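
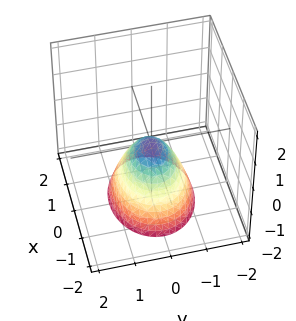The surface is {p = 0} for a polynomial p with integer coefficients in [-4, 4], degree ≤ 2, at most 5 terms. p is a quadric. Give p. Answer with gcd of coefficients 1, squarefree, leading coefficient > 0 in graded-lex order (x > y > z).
2*x^2 + 3*y^2 + 2*z

(a) deg p = 2.
(b) Symmetries: the y ↦ −y reflection is a symmetry, so y appears only in even powers; it's symmetric under x → −x, forcing even powers of x.
(c) From the visible intercepts: it meets the y-axis at y = 0 (among the integer gridlines); it meets the z-axis at z = 0 (among the integer gridlines).
(d) Matching integer coefficients to the picture gives p.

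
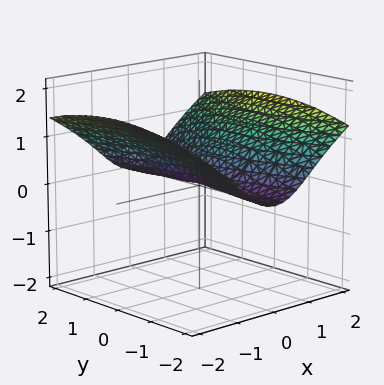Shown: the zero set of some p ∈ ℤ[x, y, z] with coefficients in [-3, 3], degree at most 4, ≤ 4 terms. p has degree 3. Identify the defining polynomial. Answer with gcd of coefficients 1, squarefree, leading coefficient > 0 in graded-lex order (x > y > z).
y^2*z + 3*z^3 - 3*x^2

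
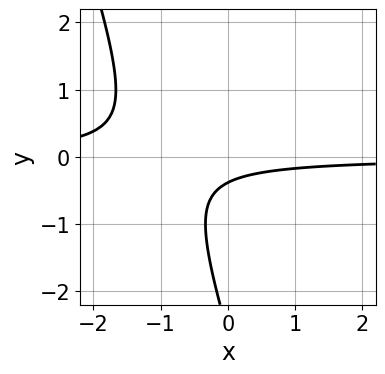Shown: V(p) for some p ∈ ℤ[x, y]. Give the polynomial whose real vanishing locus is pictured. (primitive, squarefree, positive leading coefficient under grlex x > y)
3*x*y + y^2 + 3*y + 1

1. The degree is 2 — a generic line meets the curve in up to 2 points.
2. From the visible intercepts: no x-intercept at any integer in the box.
3. Solving for integer coefficients yields p as stated.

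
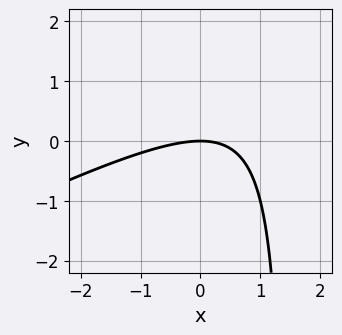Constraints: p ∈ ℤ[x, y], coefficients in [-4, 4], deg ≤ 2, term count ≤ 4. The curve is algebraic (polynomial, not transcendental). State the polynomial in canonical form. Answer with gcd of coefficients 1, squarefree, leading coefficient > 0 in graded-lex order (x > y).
Degree: no degree-1 curve has this shape, so deg p = 2.
Observable constraints: one y-axis crossing is at y = 0; it crosses the x-axis at the gridline x = 0.
Putting this together gives p.

x^2 - 2*x*y + 3*y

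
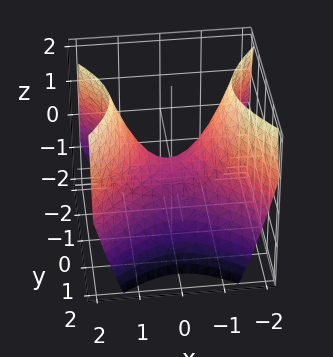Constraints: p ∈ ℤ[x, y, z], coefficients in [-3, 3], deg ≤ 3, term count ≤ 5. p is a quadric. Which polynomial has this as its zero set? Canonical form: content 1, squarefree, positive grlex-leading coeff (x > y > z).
x^2 - y^2 - z

Degree: a hyperbolic paraboloid; a quadric, so deg p = 2.
Symmetries: mirror symmetry y ↦ −y ⇒ only even powers of y; mirror symmetry x ↦ −x ⇒ only even powers of x.
Reading off the gridlines: it meets the x-axis at x = 0 (among the integer gridlines); one z-axis crossing is at z = 0.
Fitting integer coefficients to these (and the overall shape) gives p.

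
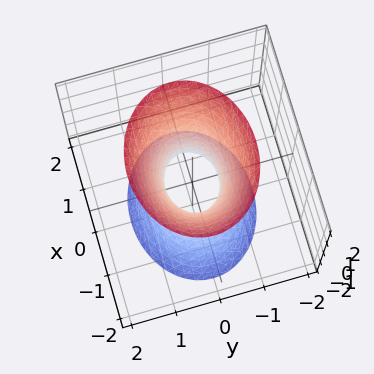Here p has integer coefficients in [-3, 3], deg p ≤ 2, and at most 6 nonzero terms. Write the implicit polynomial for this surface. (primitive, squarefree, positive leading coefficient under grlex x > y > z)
1. deg p = 2.
2. Symmetries: the y ↦ −y reflection is a symmetry, so y appears only in even powers; mirror symmetry x ↦ −x ⇒ only even powers of x; the z ↦ −z reflection is a symmetry, so z appears only in even powers.
3. Reading off the gridlines: the surface avoids every integer z-axis point in the box.
4. These observations pin down the coefficients.

2*x^2 + 3*y^2 - z^2 - 1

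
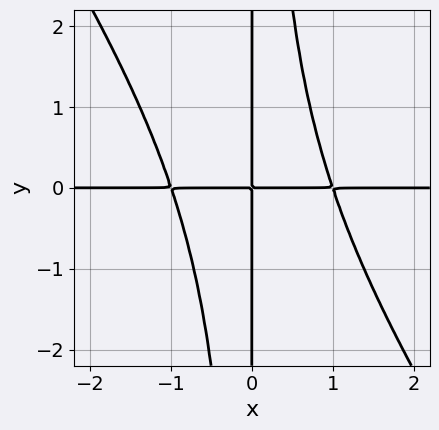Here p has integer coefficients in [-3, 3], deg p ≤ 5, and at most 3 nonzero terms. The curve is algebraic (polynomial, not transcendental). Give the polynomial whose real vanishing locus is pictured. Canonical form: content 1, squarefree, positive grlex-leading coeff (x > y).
3*x^3*y + 2*x^2*y^2 - 3*x*y

The degree is 4 — a generic line meets the curve in up to 4 points.
From the axis intercepts and sections: every point of the y-axis in the box is on the curve; every point of the x-axis in the box is on the curve.
These observations pin down the coefficients.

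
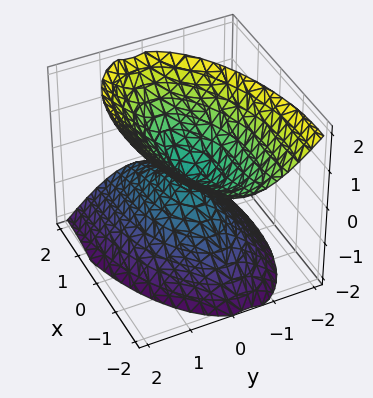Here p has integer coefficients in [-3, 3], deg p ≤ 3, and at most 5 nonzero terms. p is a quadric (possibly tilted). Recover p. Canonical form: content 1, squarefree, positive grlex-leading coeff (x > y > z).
1. I count 2 distinct pieces. Treating them together as one polynomial.
2. The degree is 2 — a generic line meets the surface in up to 2 points.
3. Against the integer gridlines: it crosses the z-axis at the gridline z = 0; it meets the y-axis at y = 0 (among the integer gridlines); it meets the x-axis at x = 0 (among the integer gridlines).
4. Assembling these constraints gives the stated polynomial.

x^2 - x*y + x*z + 3*y^2 - 2*z^2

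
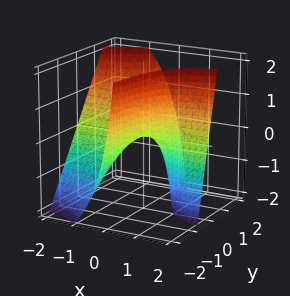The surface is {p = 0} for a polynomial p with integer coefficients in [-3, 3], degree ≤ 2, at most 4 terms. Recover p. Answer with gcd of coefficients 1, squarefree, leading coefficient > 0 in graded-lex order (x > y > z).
1. deg p = 2. A generic line meets the surface in up to 2 points.
2. Against the integer gridlines: one z-axis crossing is at z = 0; the visible y-axis segment lies entirely on the surface; every point of the x-axis in the box is on the surface.
3. Putting this together gives p.

2*x*y - x*z + z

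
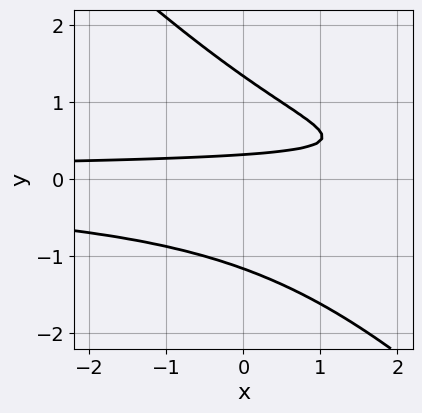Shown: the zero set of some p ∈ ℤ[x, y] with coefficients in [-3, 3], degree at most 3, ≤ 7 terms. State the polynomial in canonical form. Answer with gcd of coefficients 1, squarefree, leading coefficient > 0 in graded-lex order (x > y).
2*x*y^2 + 2*y^3 - y^2 - 3*y + 1

Degree: a generic line meets the curve in up to 3 points, so deg p = 3.
From the visible intercepts: no x-intercept at any integer in the box.
Putting this together gives p.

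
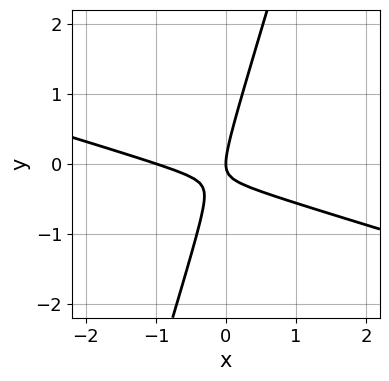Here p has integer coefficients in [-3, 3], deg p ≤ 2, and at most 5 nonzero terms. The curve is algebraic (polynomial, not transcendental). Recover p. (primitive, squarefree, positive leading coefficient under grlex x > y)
First, deg p = 2. The shape is more complex than any degree-1 curve.
Then, from the visible intercepts: it crosses the y-axis at the gridline y = 0; among the integer gridlines, it crosses the x-axis at x ∈ {-1, 0}.
Finally, these observations pin down the coefficients.

x^2 + 3*x*y - y^2 + x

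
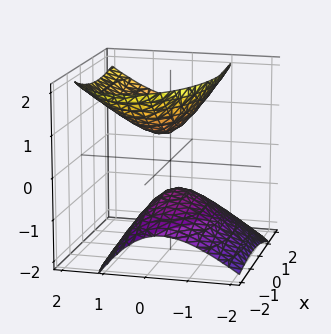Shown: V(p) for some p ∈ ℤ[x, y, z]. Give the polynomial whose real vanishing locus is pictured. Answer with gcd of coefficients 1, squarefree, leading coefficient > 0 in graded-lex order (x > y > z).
x^2 - x*z + 3*y^2 - 2*y*z - 2*z^2 + 1

The picture has 2 separate pieces.
The degree is 2 — no degree-1 surface has this shape.
From the visible intercepts: the surface avoids every integer y-axis point in the box; the surface avoids every integer x-axis point in the box.
Assembling these constraints gives the stated polynomial.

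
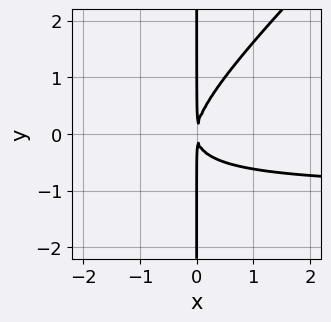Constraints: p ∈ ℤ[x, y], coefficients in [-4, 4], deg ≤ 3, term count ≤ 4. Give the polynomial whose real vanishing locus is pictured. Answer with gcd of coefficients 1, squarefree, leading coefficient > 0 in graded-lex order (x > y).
x^2*y - x*y^2 + x^2

First, deg p = 3. A generic line meets the curve in up to 3 points.
Next, from the visible intercepts: the visible y-axis segment lies entirely on the curve.
Finally, fitting integer coefficients to these (and the overall shape) gives p.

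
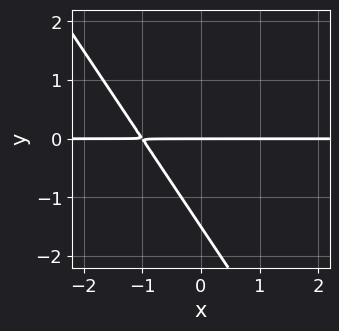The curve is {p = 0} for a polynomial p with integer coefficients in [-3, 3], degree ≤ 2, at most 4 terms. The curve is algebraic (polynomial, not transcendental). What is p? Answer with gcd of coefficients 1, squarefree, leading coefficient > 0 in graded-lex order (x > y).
3*x*y + 2*y^2 + 3*y

First, the degree is 2 — no degree-1 curve has this shape.
Then, checking where it meets the axes: the visible x-axis segment lies entirely on the curve; it crosses the y-axis at the gridline y = 0.
Finally, solving for integer coefficients yields p as stated.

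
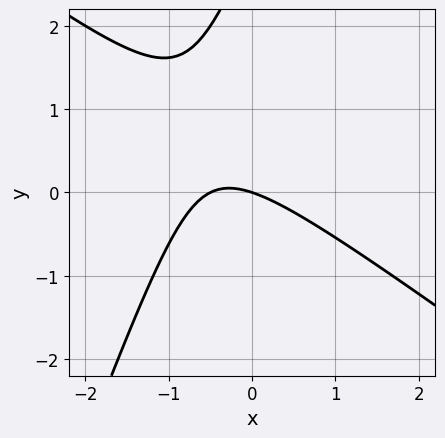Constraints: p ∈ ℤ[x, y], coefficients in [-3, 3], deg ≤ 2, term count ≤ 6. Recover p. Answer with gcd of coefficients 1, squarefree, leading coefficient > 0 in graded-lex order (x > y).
(a) The degree is 2 — no degree-1 curve has this shape.
(b) Observable constraints: one x-axis crossing is at x = 0; it meets the y-axis at y = 0 (among the integer gridlines).
(c) The integer polynomial consistent with all of this is the stated p.

2*x^2 + 2*x*y - y^2 + x + 3*y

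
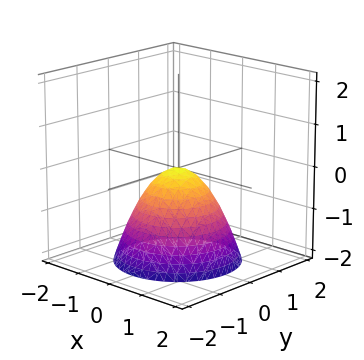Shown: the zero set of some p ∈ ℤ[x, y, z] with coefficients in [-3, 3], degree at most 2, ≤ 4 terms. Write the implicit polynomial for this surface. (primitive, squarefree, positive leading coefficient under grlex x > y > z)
x^2 + y^2 + z

Degree: a paraboloid; a quadric, so deg p = 2.
By symmetry, every cross-section ⟂ z is a circle, so x, y appear only via x² + y².
Against the integer gridlines: it crosses the z-axis at the gridline z = 0; one x-axis crossing is at x = 0; a circular section at z = -2 has radius between 1 and 2.
Solving for integer coefficients yields p as stated.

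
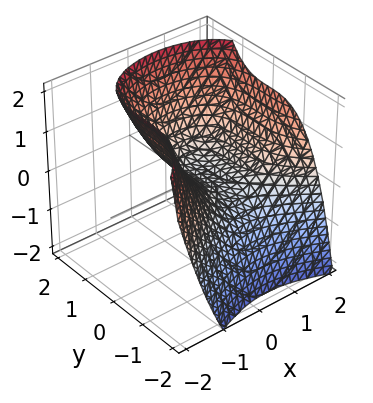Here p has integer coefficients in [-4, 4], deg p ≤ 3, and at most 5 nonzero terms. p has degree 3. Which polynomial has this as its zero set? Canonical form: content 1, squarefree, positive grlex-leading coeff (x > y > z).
y^3 + 2*x^2 - 2*x - 3*z

1. The degree is 3 — the shape is more complex than any degree-2 surface.
2. From the visible intercepts: among the integer gridlines, it crosses the x-axis at x ∈ {0, 1}; it crosses the z-axis at the gridline z = 0; one y-axis crossing is at y = 0.
3. Fitting integer coefficients to these (and the overall shape) gives p.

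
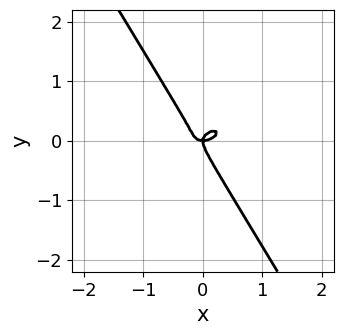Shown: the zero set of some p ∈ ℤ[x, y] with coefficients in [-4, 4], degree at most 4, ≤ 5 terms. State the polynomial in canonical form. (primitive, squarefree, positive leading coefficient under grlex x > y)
2*x^3 - 2*x^2*y + 3*x*y^2 + 3*y^3 - x*y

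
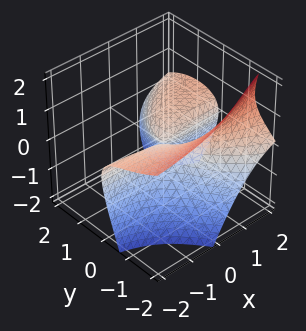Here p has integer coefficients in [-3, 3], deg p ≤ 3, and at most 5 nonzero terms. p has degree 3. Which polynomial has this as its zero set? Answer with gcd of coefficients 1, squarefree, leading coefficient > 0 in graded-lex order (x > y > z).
3*x*y*z + y^3 - 3*x*y + 3*z^2

(a) I count 2 distinct pieces. Treating them together as one polynomial.
(b) The degree is 3 — no degree-2 surface has this shape.
(c) From the axis intercepts and sections: it crosses the z-axis at the gridline z = 0; the visible x-axis segment lies entirely on the surface; it meets the y-axis at y = 0 (among the integer gridlines).
(d) Putting this together gives p.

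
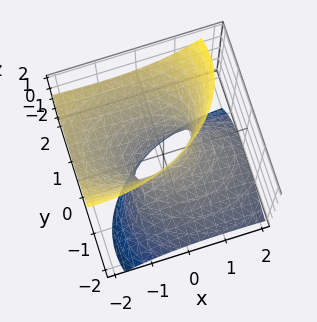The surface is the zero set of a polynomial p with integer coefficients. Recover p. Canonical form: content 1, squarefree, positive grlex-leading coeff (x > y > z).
(a) deg p = 2. The shape is more complex than any degree-1 surface.
(b) Checking where it meets the axes: no z-intercept at any integer in the box; the x-axis gridline crossings are at x ∈ {-1, 1}.
(c) The integer polynomial consistent with all of this is the stated p.

x^2 + 2*x*z + 2*y^2 - 3*y*z - z^2 - 1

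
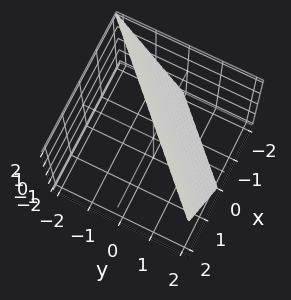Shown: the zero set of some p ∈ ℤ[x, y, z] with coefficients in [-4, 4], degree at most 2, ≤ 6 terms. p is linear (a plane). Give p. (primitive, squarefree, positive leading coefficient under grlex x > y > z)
First, deg p = 1.
Then, checking where it meets the axes: it meets the x-axis at x = -1 (among the integer gridlines); it crosses the y-axis at the gridline y = 1; one z-axis crossing is at z = 2.
Finally, these observations pin down the coefficients.

2*x - 2*y - z + 2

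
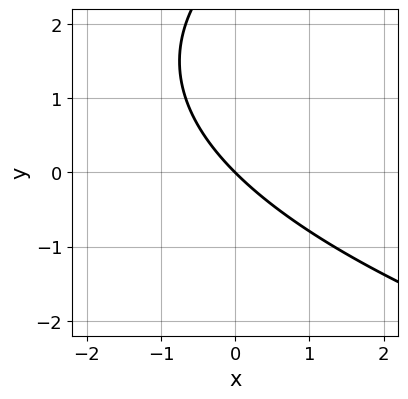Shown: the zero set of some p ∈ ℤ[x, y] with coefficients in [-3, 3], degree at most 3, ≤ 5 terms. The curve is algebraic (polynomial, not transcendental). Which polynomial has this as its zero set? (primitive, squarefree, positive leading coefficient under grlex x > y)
The degree is 2 — the shape is more complex than any degree-1 curve.
Reading off the gridlines: it meets the y-axis at y = 0 (among the integer gridlines); it crosses the x-axis at the gridline x = 0.
Matching integer coefficients to the picture gives p.

y^2 - 3*x - 3*y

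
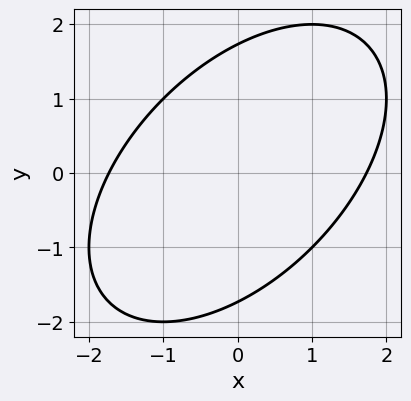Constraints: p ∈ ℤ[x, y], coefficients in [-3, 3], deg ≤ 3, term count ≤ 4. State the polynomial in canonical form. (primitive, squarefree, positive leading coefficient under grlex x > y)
x^2 - x*y + y^2 - 3

1. The degree is 2 — the shape is more complex than any degree-1 curve.
2. The integer polynomial consistent with all of this is the stated p.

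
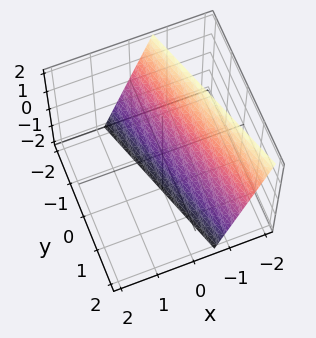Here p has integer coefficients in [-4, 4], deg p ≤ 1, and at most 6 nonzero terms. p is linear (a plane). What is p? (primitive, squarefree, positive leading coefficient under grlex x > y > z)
First, degree: every cross-section is a straight line — this is a plane, so deg p = 1.
Then, observable constraints: it meets the y-axis at y = -2 (among the integer gridlines); it crosses the z-axis at the gridline z = -2.
Finally, assembling these constraints gives the stated polynomial.

3*x + y + z + 2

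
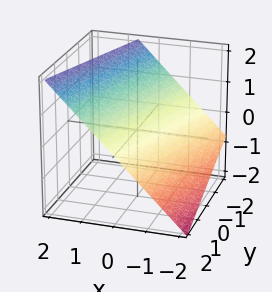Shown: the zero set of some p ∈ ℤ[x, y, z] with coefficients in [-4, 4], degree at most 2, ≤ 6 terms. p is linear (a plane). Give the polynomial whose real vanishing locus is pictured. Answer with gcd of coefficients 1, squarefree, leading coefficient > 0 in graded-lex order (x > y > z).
3*x - y - 3*z + 2

Degree: every cross-section is a straight line — this is a plane, so deg p = 1.
Reading off the gridlines: one y-axis crossing is at y = 2.
Solving for integer coefficients yields p as stated.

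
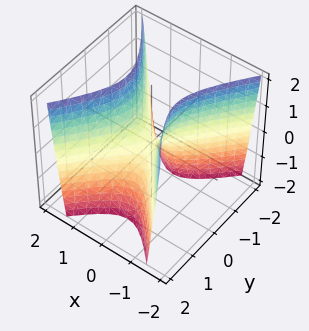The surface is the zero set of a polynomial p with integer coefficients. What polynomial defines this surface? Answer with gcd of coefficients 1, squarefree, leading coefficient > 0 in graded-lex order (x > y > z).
3*x^2 - 2*y^2 - z

First, the degree is 2 — a saddle surface; a quadric.
Next, symmetries: the y ↦ −y reflection is a symmetry, so y appears only in even powers; it's symmetric under x → −x, forcing even powers of x.
Next, from the axis intercepts and sections: it crosses the y-axis at the gridline y = 0; it crosses the z-axis at the gridline z = 0; one x-axis crossing is at x = 0.
Finally, these observations pin down the coefficients.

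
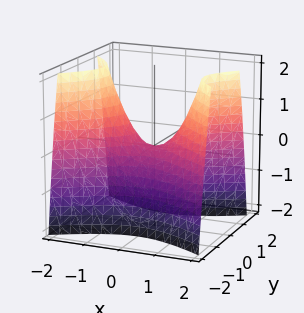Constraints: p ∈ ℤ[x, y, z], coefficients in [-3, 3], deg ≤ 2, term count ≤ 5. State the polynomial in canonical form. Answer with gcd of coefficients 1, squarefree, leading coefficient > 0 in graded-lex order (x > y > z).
x^2 - 2*y^2 - z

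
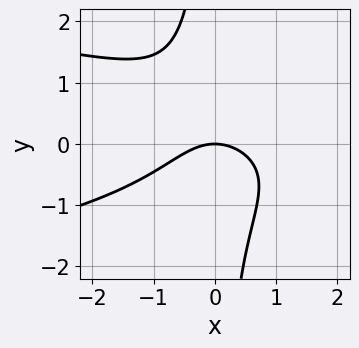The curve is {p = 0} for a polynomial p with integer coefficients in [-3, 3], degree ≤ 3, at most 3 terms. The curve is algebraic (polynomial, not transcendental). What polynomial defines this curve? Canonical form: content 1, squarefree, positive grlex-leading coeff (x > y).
First, the degree is 3 — no degree-2 curve has this shape.
Next, checking where it meets the axes: one y-axis crossing is at y = 0; it meets the x-axis at x = 0 (among the integer gridlines).
Finally, the integer polynomial consistent with all of this is the stated p.

3*x*y^2 + 2*x^2 + 3*y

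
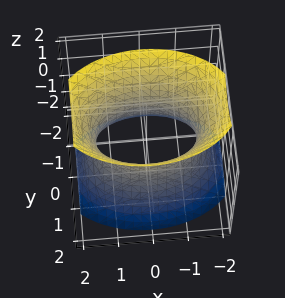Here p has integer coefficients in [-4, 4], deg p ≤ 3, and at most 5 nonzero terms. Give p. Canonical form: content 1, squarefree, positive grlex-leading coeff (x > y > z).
x^2 + 2*y^2 - z^2 - 2

(a) Degree: one connected sheet with a waist; a quadric, so deg p = 2.
(b) Symmetries: mirror symmetry z ↦ −z ⇒ only even powers of z; the y ↦ −y reflection is a symmetry, so y appears only in even powers; mirror symmetry x ↦ −x ⇒ only even powers of x.
(c) Against the integer gridlines: no z-intercept at any integer in the box; the y-axis gridline crossings are at y ∈ {-1, 1}.
(d) Together with the visible shape, these determine p as stated.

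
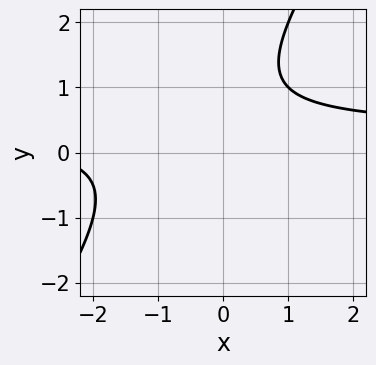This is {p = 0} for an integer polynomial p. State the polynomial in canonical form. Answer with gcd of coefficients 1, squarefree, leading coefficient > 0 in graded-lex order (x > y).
The degree is 2 — a generic line meets the curve in up to 2 points.
From the visible intercepts: it misses every integer gridline on the x-axis; it misses every integer gridline on the y-axis.
Solving for integer coefficients yields p as stated.

3*x*y - 2*y^2 - x + 3*y - 3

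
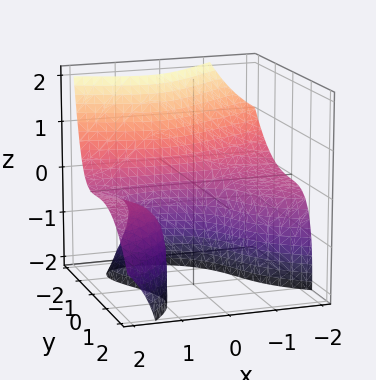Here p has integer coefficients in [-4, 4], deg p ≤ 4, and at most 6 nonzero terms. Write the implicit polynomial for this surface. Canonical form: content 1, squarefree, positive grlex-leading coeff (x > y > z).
(a) deg p = 3. A generic line meets the surface in up to 3 points.
(b) Observable constraints: it misses every integer gridline on the x-axis; no z-intercept at any integer in the box.
(c) These observations pin down the coefficients.

2*x^2*z + 2*x*y*z + 2*y^3 + z^2 + 1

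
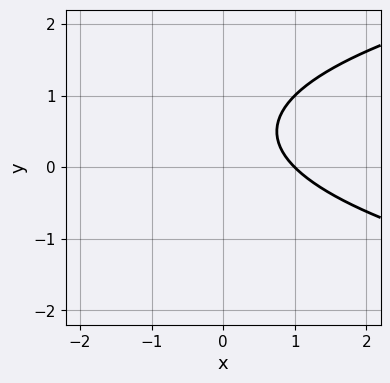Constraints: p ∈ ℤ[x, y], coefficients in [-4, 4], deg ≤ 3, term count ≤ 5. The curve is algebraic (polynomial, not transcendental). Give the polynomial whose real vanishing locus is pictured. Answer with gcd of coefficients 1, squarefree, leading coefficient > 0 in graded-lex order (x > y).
1. The degree is 2 — no degree-1 curve has this shape.
2. From the axis intercepts and sections: it crosses the x-axis at the gridline x = 1; no y-intercept at any integer in the box.
3. Together with the visible shape, these determine p as stated.

y^2 - x - y + 1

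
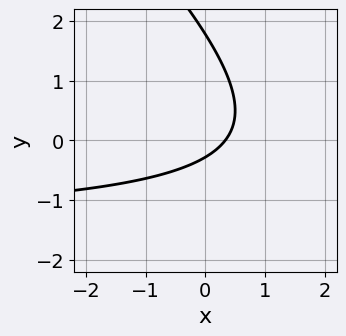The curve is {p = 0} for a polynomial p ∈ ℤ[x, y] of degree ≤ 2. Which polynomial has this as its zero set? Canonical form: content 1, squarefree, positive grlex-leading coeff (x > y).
1. Degree: a generic line meets the curve in up to 2 points, so deg p = 2.
2. Matching integer coefficients to the picture gives p.

2*x*y + 2*y^2 + 3*x - 3*y - 1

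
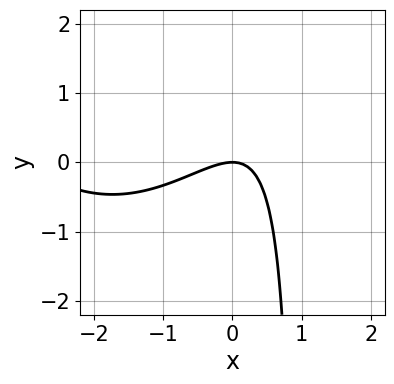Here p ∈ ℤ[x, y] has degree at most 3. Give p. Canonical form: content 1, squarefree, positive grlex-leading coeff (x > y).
(a) The degree is 3 — the shape is more complex than any degree-2 curve.
(b) Reading off the gridlines: it meets the x-axis at x = 0 (among the integer gridlines); it meets the y-axis at y = 0 (among the integer gridlines).
(c) Putting this together gives p.

x^3 + 3*x^2 - 3*x*y + 3*y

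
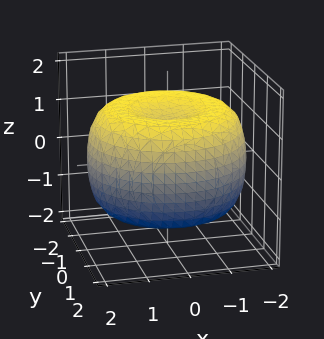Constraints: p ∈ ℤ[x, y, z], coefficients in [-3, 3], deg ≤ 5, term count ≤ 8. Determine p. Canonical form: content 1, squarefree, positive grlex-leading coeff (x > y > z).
x^4 + 2*x^2*y^2 + y^4 - 3*x^2 - 3*y^2 + 3*z^2 - 3

1. Degree: the shape is more complex than any degree-3 surface, so deg p = 4.
2. By symmetry, every cross-section ⟂ z is a circle, so x, y appear only via x² + y².
3. Checking where it meets the axes: among the integer gridlines, it crosses the z-axis at z ∈ {-1, 1}; a circular section at z = 0 has radius between 1 and 2.
4. Putting this together gives p.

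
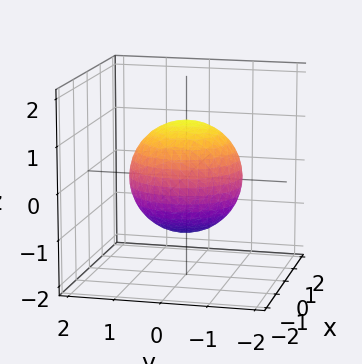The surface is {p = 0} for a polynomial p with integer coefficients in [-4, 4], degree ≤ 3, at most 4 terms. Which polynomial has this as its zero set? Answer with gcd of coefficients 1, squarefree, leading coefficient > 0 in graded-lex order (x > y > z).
(a) Degree: a generic line meets the surface in up to 2 points, so deg p = 2.
(b) Symmetry: every cross-section ⟂ z is a circle, so x, y appear only via x² + y².
(c) From the axis intercepts and sections: a circular section at z = -1 has radius between 0 and 1.
(d) Together with the visible shape, these determine p as stated.

2*x^2 + 2*y^2 + 2*z^2 - 3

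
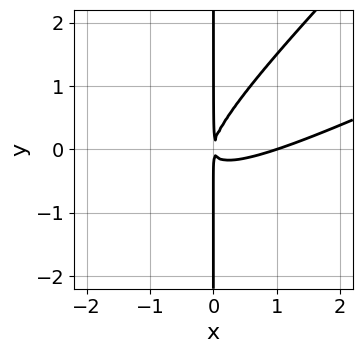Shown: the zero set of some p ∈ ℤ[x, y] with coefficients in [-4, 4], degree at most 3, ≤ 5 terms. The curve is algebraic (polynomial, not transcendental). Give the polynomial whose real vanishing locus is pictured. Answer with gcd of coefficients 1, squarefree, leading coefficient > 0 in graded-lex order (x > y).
x^3 - 3*x^2*y + 2*x*y^2 - x^2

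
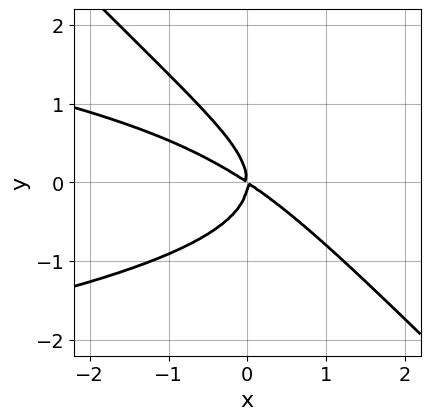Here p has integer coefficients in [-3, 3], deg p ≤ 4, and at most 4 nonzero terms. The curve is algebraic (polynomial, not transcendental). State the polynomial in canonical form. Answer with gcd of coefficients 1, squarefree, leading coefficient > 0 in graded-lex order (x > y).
3*x*y^2 + 3*y^3 + 2*x^2 + 3*x*y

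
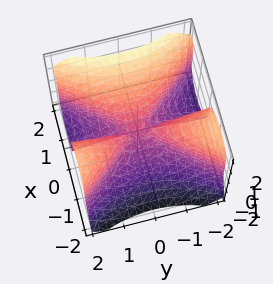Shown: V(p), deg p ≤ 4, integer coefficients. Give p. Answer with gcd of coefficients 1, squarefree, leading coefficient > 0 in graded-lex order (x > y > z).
(a) The degree is 3 — the shape is more complex than any degree-2 surface.
(b) From the axis intercepts and sections: one x-axis crossing is at x = 0; it meets the z-axis at z = 0 (among the integer gridlines); the visible y-axis segment lies entirely on the surface.
(c) Fitting integer coefficients to these (and the overall shape) gives p.

3*x^3 - 2*x*y^2 - 2*z^3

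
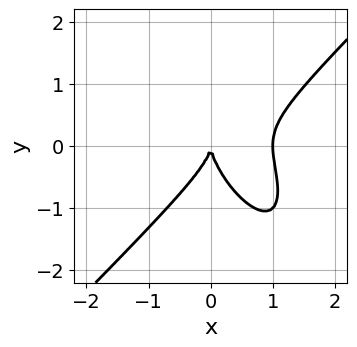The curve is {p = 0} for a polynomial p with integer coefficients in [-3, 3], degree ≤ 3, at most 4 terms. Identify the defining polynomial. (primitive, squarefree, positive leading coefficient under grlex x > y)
2*x^3 - x*y^2 - y^3 - 2*x^2

1. deg p = 3. No degree-2 curve has this shape.
2. Reading off the gridlines: the x-axis gridline crossings are at x ∈ {0, 1}; it meets the y-axis at y = 0 (among the integer gridlines).
3. Solving for integer coefficients yields p as stated.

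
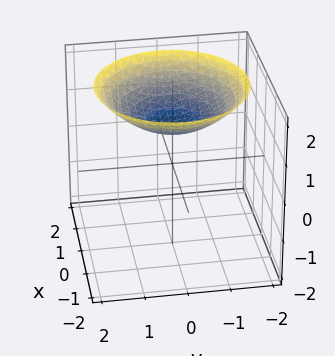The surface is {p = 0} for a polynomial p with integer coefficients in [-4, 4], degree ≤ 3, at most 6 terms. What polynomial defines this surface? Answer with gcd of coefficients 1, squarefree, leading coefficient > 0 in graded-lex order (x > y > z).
x^2 + y^2 - 3*z + 3

(a) Degree: the shape is more complex than any degree-1 surface, so deg p = 2.
(b) Symmetries: the z-axis is an axis of rotation, so x and y enter only as x² + y².
(c) Against the integer gridlines: it misses every integer gridline on the y-axis; a circular section at z = 2 has radius between 1 and 2; one z-axis crossing is at z = 1; the surface avoids every integer x-axis point in the box.
(d) Putting this together gives p.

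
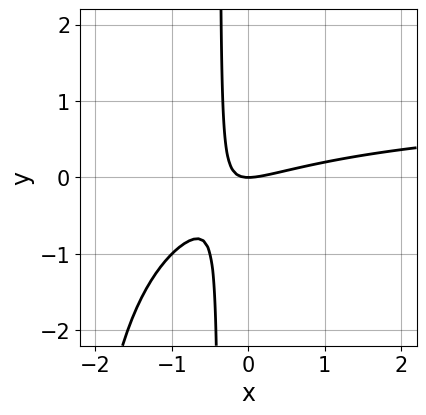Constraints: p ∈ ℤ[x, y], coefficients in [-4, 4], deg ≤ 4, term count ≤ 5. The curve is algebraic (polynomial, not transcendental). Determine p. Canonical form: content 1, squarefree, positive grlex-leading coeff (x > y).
x^2*y - x^2 + 3*x*y + y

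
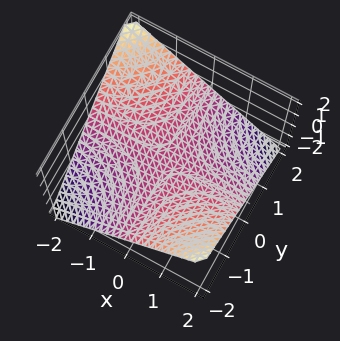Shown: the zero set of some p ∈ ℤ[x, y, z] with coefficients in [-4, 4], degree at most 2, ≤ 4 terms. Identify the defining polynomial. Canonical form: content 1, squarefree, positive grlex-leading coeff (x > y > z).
x*y + 2*z

(a) deg p = 2.
(b) Checking where it meets the axes: it crosses the z-axis at the gridline z = 0; every point of the x-axis in the box is on the surface; the visible y-axis segment lies entirely on the surface.
(c) Fitting integer coefficients to these (and the overall shape) gives p.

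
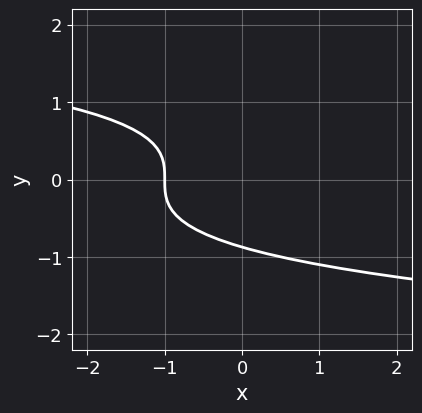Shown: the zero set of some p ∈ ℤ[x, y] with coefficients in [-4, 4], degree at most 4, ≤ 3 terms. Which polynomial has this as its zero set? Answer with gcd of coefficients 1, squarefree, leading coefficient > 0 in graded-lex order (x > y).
Degree: a generic line meets the curve in up to 3 points, so deg p = 3.
From the axis intercepts and sections: it crosses the x-axis at the gridline x = -1.
Together with the visible shape, these determine p as stated.

3*y^3 + 2*x + 2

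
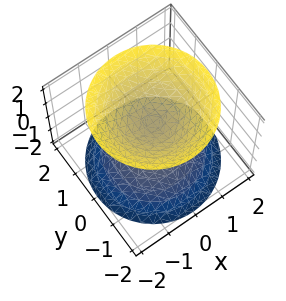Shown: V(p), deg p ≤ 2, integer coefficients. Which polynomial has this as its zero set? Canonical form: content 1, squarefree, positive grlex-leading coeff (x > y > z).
2*x^2 + 2*y^2 - 2*z^2 + 1

First, the picture has 2 separate pieces. Treating them together as one polynomial.
Next, deg p = 2. Two separate bowl-shaped sheets opening away from each other; a quadric.
Next, symmetries: it's symmetric under z → −z, forcing even powers of z; every cross-section ⟂ z is a circle, so x, y appear only via x² + y².
Next, checking where it meets the axes: no y-intercept at any integer in the box; the surface avoids every integer x-axis point in the box; a circular section at z = -2 has radius between 1 and 2.
Finally, fitting integer coefficients to these (and the overall shape) gives p.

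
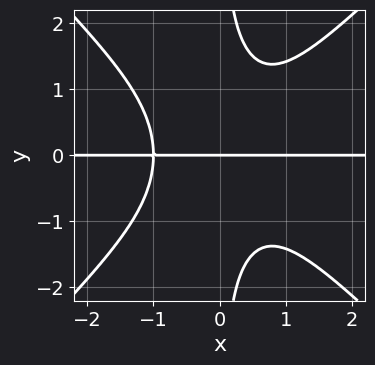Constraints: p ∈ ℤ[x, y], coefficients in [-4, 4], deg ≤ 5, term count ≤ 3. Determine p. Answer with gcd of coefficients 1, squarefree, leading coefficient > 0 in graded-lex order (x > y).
First, deg p = 4.
Next, observable constraints: it meets the y-axis at y = 0 (among the integer gridlines); the visible x-axis segment lies entirely on the curve.
Finally, together with the visible shape, these determine p as stated.

x^3*y - x*y^3 + y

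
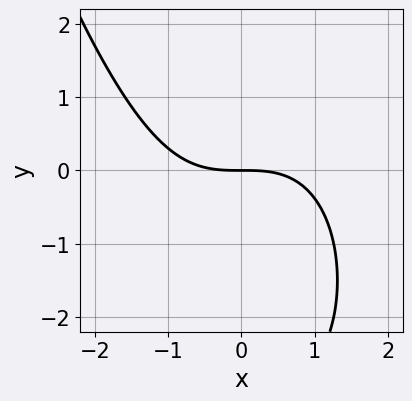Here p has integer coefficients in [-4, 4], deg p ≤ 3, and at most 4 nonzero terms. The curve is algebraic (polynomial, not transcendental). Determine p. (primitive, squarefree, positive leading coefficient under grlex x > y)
(a) The degree is 3 — no degree-2 curve has this shape.
(b) Observable constraints: it meets the y-axis at y = 0 (among the integer gridlines); one x-axis crossing is at x = 0.
(c) Putting this together gives p.

x^3 + y^2 + 3*y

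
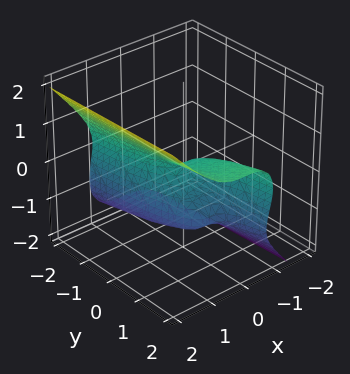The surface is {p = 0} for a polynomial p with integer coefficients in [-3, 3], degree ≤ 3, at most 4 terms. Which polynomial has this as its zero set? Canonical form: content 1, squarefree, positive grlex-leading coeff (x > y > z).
3*x^3 - 2*z^3 - 3*z^2 + y

1. The degree is 3 — a generic line meets the surface in up to 3 points.
2. Reading off the gridlines: it meets the y-axis at y = 0 (among the integer gridlines); it meets the z-axis at z = 0 (among the integer gridlines).
3. Assembling these constraints gives the stated polynomial.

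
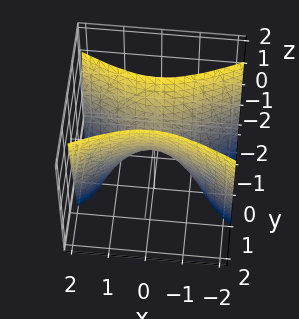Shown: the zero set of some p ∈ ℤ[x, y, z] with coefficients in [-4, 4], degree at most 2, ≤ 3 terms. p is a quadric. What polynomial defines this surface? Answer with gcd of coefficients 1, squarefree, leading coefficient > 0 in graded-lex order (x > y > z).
1. deg p = 2. A hyperbolic paraboloid; a quadric.
2. Symmetries: it's symmetric under x → −x, forcing even powers of x; the y ↦ −y reflection is a symmetry, so y appears only in even powers.
3. From the axis intercepts and sections: it crosses the y-axis at the gridline y = 0; it crosses the z-axis at the gridline z = 0; one x-axis crossing is at x = 0.
4. Solving for integer coefficients yields p as stated.

x^2 - 3*y^2 + z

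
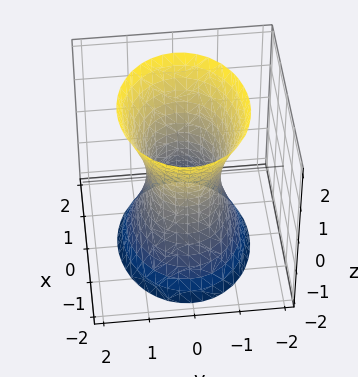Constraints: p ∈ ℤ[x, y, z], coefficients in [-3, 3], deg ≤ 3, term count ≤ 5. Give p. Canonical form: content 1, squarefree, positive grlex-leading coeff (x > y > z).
(a) The degree is 2 — one connected sheet with a waist; a quadric.
(b) Symmetries: it's symmetric under y → −y, forcing even powers of y; mirror symmetry x ↦ −x ⇒ only even powers of x; it's symmetric under z → −z, forcing even powers of z.
(c) From the axis intercepts and sections: among the integer gridlines, it crosses the x-axis at x ∈ {-1, 1}; the surface avoids every integer z-axis point in the box.
(d) Assembling these constraints gives the stated polynomial.

2*x^2 + 3*y^2 - z^2 - 2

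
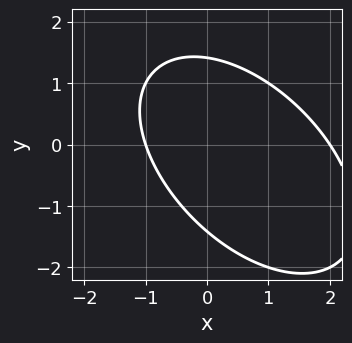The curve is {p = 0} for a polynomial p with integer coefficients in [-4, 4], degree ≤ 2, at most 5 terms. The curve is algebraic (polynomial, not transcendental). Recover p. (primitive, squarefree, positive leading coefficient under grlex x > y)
First, the degree is 2 — no degree-1 curve has this shape.
Then, from the axis intercepts and sections: among the integer gridlines, it crosses the x-axis at x ∈ {-1, 2}.
Finally, these observations pin down the coefficients.

x^2 + x*y + y^2 - x - 2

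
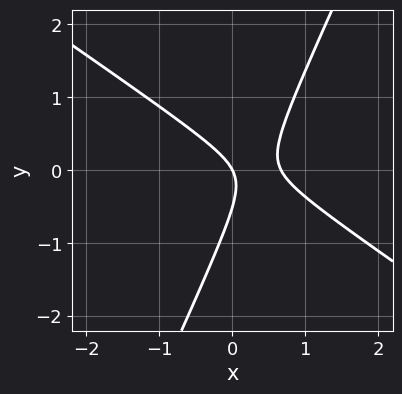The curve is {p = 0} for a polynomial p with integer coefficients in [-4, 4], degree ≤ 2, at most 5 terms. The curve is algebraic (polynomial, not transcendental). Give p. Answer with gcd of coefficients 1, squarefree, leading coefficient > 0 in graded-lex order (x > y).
3*x^2 + 3*x*y - 2*y^2 - 2*x - y

(a) deg p = 2.
(b) From the axis intercepts and sections: it meets the x-axis at x = 0 (among the integer gridlines); it meets the y-axis at y = 0 (among the integer gridlines).
(c) Matching integer coefficients to the picture gives p.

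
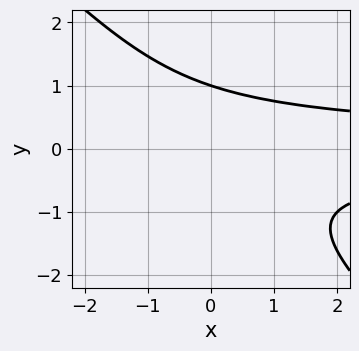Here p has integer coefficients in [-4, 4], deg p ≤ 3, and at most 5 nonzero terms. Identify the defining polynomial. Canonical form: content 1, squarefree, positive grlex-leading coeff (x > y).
(a) Degree: no degree-2 curve has this shape, so deg p = 3.
(b) Checking where it meets the axes: it crosses the y-axis at the gridline y = 1; no x-intercept at any integer in the box.
(c) The integer polynomial consistent with all of this is the stated p.

x*y^2 + y^3 - 1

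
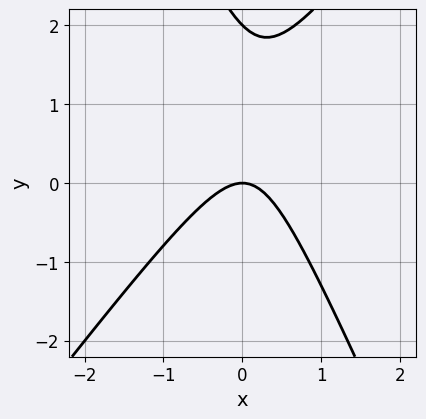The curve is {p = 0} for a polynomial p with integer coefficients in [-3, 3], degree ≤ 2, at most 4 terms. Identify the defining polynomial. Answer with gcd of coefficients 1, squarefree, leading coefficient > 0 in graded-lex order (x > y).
(a) The degree is 2 — no degree-1 curve has this shape.
(b) Checking where it meets the axes: it meets the x-axis at x = 0 (among the integer gridlines); among the integer gridlines, it crosses the y-axis at y ∈ {0, 2}.
(c) Putting this together gives p.

3*x^2 - x*y - y^2 + 2*y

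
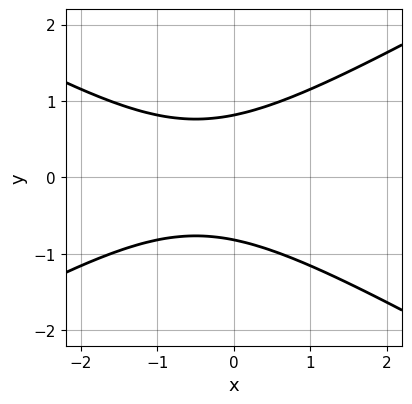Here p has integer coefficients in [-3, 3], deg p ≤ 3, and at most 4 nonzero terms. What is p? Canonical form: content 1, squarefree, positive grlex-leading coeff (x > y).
x^2 - 3*y^2 + x + 2

First, degree: the shape is more complex than any degree-1 curve, so deg p = 2.
Next, symmetries: it's symmetric under y → −y, forcing even powers of y.
Then, observable constraints: no x-intercept at any integer in the box.
Finally, these observations pin down the coefficients.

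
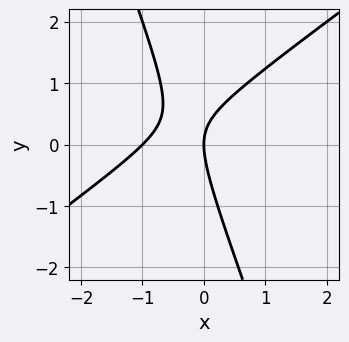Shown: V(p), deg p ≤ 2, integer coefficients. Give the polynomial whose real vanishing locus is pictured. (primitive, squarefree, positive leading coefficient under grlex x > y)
First, the degree is 2 — a generic line meets the curve in up to 2 points.
Next, reading off the gridlines: it crosses the y-axis at the gridline y = 0; among the integer gridlines, it crosses the x-axis at x ∈ {-1, 0}.
Finally, fitting integer coefficients to these (and the overall shape) gives p.

2*x^2 - 2*x*y - y^2 + 2*x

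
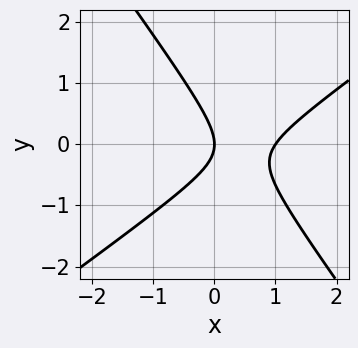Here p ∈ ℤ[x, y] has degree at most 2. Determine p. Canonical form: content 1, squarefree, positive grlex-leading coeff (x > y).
First, degree: a generic line meets the curve in up to 2 points, so deg p = 2.
Next, reading off the gridlines: it crosses the y-axis at the gridline y = 0; among the integer gridlines, it crosses the x-axis at x ∈ {0, 1}.
Finally, matching integer coefficients to the picture gives p.

3*x^2 - 2*x*y - 3*y^2 - 3*x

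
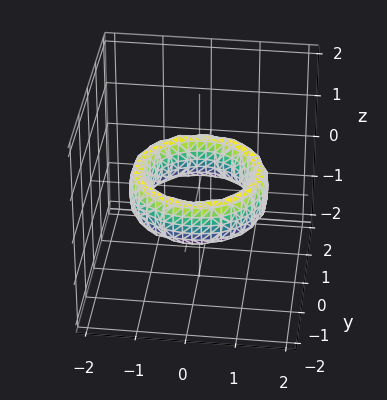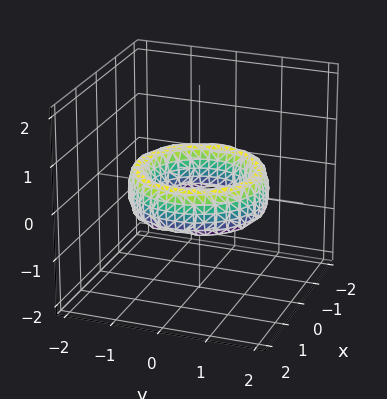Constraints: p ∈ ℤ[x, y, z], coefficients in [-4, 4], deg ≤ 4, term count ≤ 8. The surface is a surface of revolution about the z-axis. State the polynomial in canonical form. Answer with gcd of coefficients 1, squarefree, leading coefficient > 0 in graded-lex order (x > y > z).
x^4 + 2*x^2*y^2 + y^4 - 3*x^2 - 3*y^2 + z^2 + 2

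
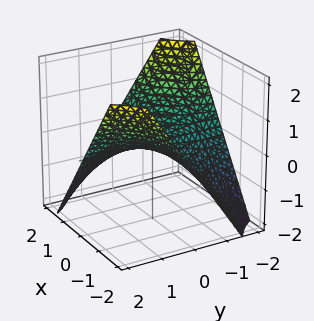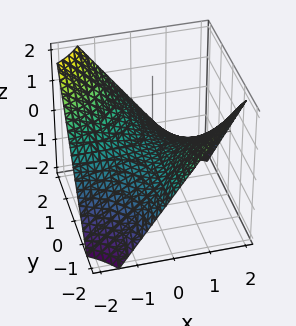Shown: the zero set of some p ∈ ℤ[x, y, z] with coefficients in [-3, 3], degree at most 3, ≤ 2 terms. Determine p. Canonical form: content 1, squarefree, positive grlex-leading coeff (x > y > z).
2*x*y + 3*z

1. Degree: no degree-1 surface has this shape, so deg p = 2.
2. Observable constraints: it crosses the z-axis at the gridline z = 0; every point of the y-axis in the box is on the surface; every point of the x-axis in the box is on the surface.
3. The integer polynomial consistent with all of this is the stated p.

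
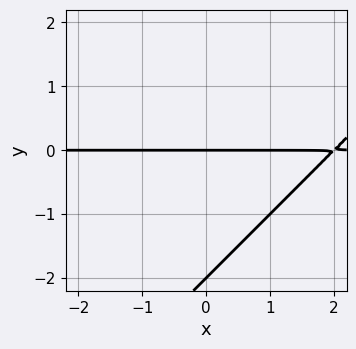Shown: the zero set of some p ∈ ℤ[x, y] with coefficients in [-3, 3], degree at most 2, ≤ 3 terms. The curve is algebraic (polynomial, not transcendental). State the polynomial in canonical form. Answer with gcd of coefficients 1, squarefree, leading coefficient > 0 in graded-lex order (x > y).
1. The degree is 2 — the shape is more complex than any degree-1 curve.
2. Reading off the gridlines: among the integer gridlines, it crosses the y-axis at y ∈ {-2, 0}; the visible x-axis segment lies entirely on the curve.
3. Putting this together gives p.

x*y - y^2 - 2*y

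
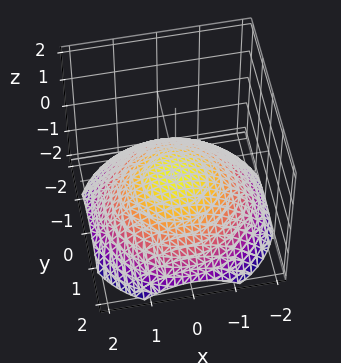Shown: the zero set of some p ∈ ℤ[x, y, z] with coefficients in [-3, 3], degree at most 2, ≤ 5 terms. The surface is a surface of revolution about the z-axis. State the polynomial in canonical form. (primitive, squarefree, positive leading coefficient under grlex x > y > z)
The degree is 2 — a generic line meets the surface in up to 2 points.
Symmetries: the surface is invariant under rotation about z: p = q(x² + y², z).
From the visible intercepts: the surface avoids every integer y-axis point in the box; a circular section at z = -1 has radius between 1 and 2.
Assembling these constraints gives the stated polynomial.

x^2 + y^2 + 3*z + 1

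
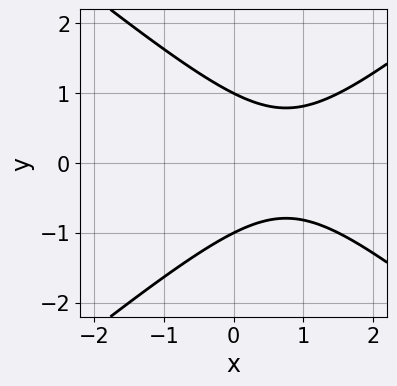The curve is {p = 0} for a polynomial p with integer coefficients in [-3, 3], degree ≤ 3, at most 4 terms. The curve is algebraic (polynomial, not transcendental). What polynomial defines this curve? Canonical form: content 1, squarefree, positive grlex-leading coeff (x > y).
deg p = 2. No degree-1 curve has this shape.
Symmetries: the y ↦ −y reflection is a symmetry, so y appears only in even powers.
Against the integer gridlines: no x-intercept at any integer in the box; among the integer gridlines, it crosses the y-axis at y ∈ {-1, 1}.
Together with the visible shape, these determine p as stated.

2*x^2 - 3*y^2 - 3*x + 3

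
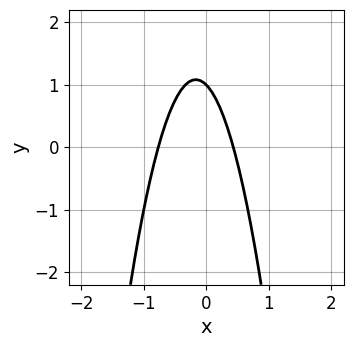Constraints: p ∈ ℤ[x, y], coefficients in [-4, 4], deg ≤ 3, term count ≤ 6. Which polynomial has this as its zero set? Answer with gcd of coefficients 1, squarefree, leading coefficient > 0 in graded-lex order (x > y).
Degree: a generic line meets the curve in up to 2 points, so deg p = 2.
Checking where it meets the axes: one y-axis crossing is at y = 1.
Together with the visible shape, these determine p as stated.

3*x^2 + x + y - 1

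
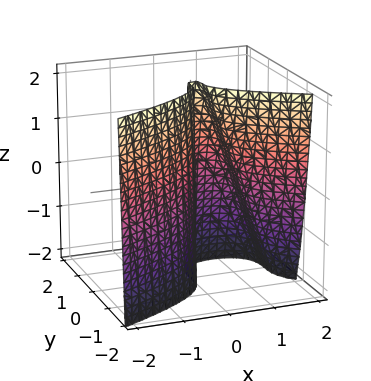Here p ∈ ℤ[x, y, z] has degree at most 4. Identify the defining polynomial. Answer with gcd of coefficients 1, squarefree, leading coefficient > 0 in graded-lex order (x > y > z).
1. The degree is 3 — a generic line meets the surface in up to 3 points.
2. Checking where it meets the axes: among the integer gridlines, it crosses the x-axis at x ∈ {0, 1}; the visible z-axis segment lies entirely on the surface; it meets the y-axis at y = 0 (among the integer gridlines).
3. Putting this together gives p.

3*y^3 + 3*x^2 + x*z - 3*x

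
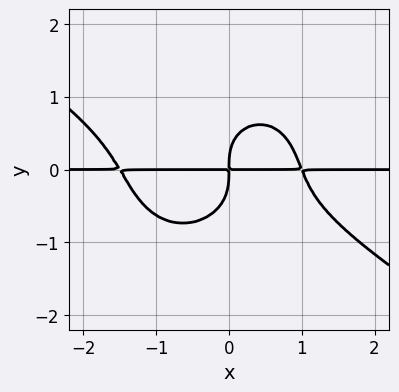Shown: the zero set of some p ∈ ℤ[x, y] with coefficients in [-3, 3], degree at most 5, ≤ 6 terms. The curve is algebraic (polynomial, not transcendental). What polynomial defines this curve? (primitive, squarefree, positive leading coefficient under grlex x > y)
2*x^3*y + 2*x^2*y^2 + 3*y^4 + x^2*y - 3*x*y

First, deg p = 4.
Then, checking where it meets the axes: every point of the x-axis in the box is on the curve.
Finally, fitting integer coefficients to these (and the overall shape) gives p.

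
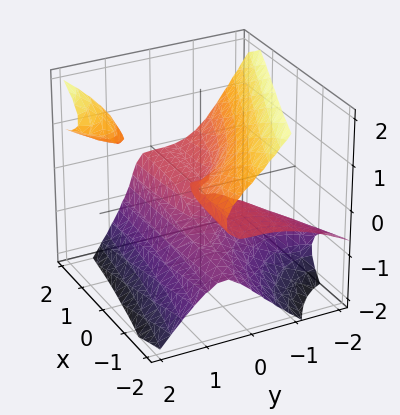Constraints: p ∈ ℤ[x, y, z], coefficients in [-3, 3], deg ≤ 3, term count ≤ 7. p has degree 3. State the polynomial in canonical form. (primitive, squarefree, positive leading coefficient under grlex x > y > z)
I count 2 distinct pieces. They look like related sheets of one shape, so recover p as a whole.
The degree is 3 — a generic line meets the surface in up to 3 points.
Reading off the gridlines: it meets the z-axis at z = 0 (among the integer gridlines); it meets the y-axis at y = 0 (among the integer gridlines); the visible x-axis segment lies entirely on the surface.
Matching integer coefficients to the picture gives p.

3*x*y*z - 2*y^3 + 3*y^2*z - 3*z^3 - 2*x*z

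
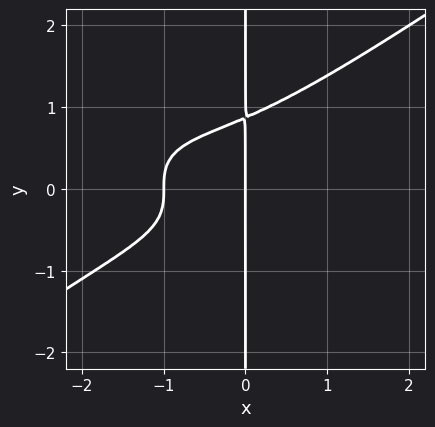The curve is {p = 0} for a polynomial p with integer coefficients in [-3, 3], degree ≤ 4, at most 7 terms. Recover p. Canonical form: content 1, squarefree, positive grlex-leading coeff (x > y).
x^4 - 3*x*y^3 + 2*x^3 + 3*x^2 + 2*x

First, degree: the shape is more complex than any degree-3 curve, so deg p = 4.
Next, observable constraints: the visible y-axis segment lies entirely on the curve; the x-axis gridline crossings are at x ∈ {-1, 0}.
Finally, solving for integer coefficients yields p as stated.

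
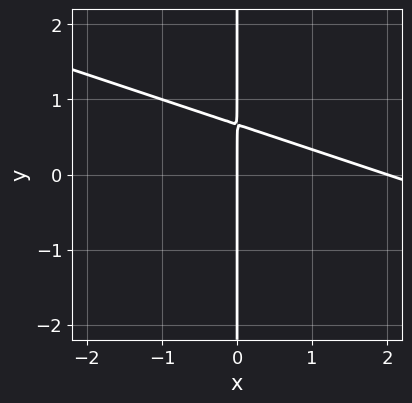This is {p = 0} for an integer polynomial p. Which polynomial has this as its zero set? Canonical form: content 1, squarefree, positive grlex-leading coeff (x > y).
x^2 + 3*x*y - 2*x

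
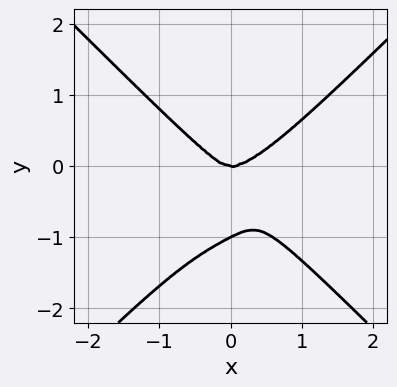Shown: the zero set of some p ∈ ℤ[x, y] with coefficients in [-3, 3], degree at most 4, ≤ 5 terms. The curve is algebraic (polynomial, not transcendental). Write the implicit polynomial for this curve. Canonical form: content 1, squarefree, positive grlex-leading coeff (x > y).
1. deg p = 4. A generic line meets the curve in up to 4 points.
2. From the axis intercepts and sections: the y-axis gridline crossings are at y ∈ {-1, 0}; it meets the x-axis at x = 0 (among the integer gridlines).
3. Putting this together gives p.

2*x^4 - 2*y^4 - x^2*y - x*y^2 - 2*y^3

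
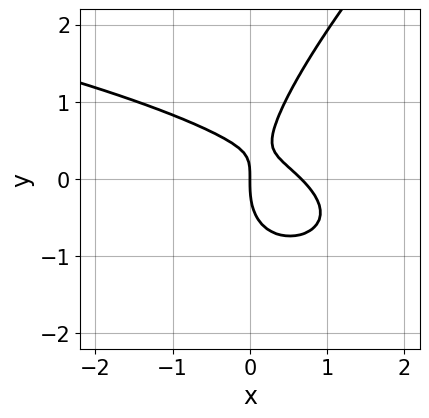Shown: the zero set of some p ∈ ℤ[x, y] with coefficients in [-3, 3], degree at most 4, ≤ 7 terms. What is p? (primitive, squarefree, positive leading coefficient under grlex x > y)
First, the degree is 3 — the shape is more complex than any degree-2 curve.
Then, observable constraints: one y-axis crossing is at y = 0; one x-axis crossing is at x = 0.
Finally, these observations pin down the coefficients.

2*x*y^2 - 2*y^3 + 3*x^2 + 3*x*y - 2*x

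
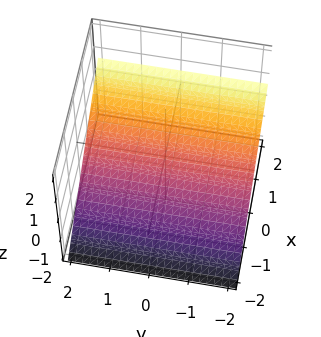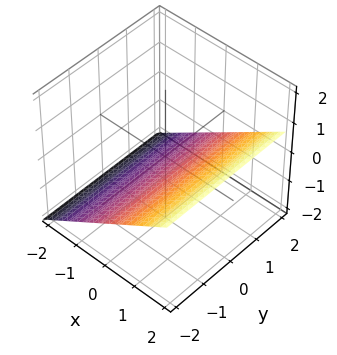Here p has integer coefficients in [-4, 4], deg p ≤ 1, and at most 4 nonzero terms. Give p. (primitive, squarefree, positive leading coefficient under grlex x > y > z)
Degree: every cross-section is a straight line — this is a plane, so deg p = 1.
Reading off the gridlines: one x-axis crossing is at x = 1; no y-intercept at any integer in the box.
Assembling these constraints gives the stated polynomial.

2*x - 3*z - 2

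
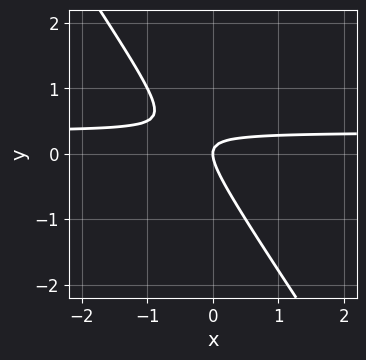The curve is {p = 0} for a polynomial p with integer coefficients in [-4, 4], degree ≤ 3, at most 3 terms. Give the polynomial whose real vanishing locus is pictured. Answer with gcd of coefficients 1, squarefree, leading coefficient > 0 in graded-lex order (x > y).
3*x*y + 2*y^2 - x

First, the degree is 2 — a generic line meets the curve in up to 2 points.
Next, from the visible intercepts: one y-axis crossing is at y = 0; it crosses the x-axis at the gridline x = 0.
Finally, the integer polynomial consistent with all of this is the stated p.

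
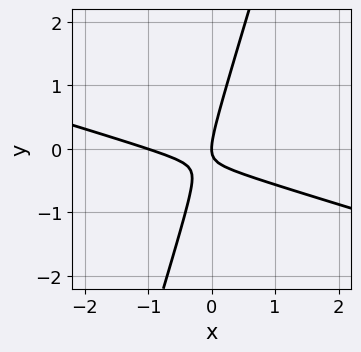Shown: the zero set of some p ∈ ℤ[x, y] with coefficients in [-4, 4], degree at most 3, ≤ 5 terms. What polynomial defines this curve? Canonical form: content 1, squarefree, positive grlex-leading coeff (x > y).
x^2 + 3*x*y - y^2 + x

First, deg p = 2. A generic line meets the curve in up to 2 points.
Then, from the axis intercepts and sections: the x-axis gridline crossings are at x ∈ {-1, 0}; it crosses the y-axis at the gridline y = 0.
Finally, fitting integer coefficients to these (and the overall shape) gives p.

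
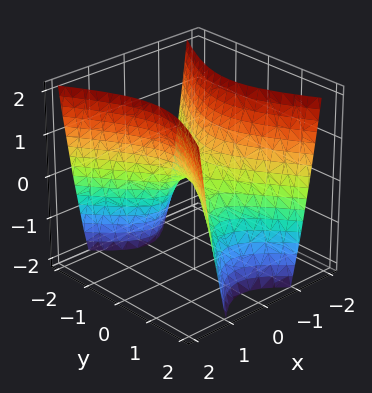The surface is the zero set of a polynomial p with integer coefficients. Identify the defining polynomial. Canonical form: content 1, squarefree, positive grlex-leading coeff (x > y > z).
First, deg p = 2.
Next, symmetries: the y ↦ −y reflection is a symmetry, so y appears only in even powers; it's symmetric under x → −x, forcing even powers of x.
Then, observable constraints: it meets the y-axis at y = 0 (among the integer gridlines); one z-axis crossing is at z = 0.
Finally, matching integer coefficients to the picture gives p.

2*x^2 - y^2 - z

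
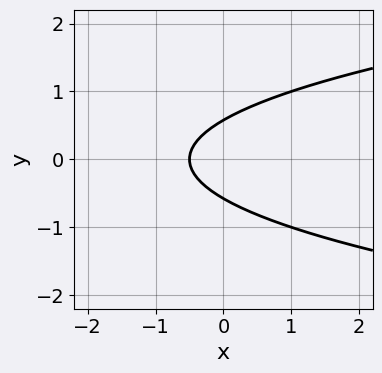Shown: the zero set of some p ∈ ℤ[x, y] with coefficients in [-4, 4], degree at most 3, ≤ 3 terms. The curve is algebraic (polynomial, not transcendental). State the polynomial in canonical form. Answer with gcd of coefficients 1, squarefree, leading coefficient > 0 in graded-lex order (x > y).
First, degree: the shape is more complex than any degree-1 curve, so deg p = 2.
Next, symmetries: mirror symmetry y ↦ −y ⇒ only even powers of y.
Finally, matching integer coefficients to the picture gives p.

3*y^2 - 2*x - 1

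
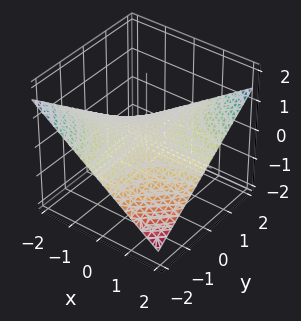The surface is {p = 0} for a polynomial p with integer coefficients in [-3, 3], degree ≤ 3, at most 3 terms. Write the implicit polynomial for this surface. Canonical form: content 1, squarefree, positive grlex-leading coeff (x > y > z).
x*y - 3*z

First, the degree is 2 — a saddle surface; a quadric.
Next, observable constraints: the visible y-axis segment lies entirely on the surface; every point of the x-axis in the box is on the surface; one z-axis crossing is at z = 0.
Finally, the integer polynomial consistent with all of this is the stated p.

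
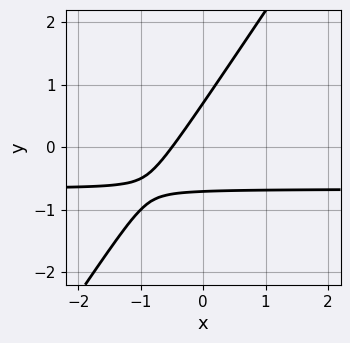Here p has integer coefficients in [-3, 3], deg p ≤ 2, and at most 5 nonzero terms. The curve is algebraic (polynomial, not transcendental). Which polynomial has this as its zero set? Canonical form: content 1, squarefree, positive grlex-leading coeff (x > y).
3*x*y - 2*y^2 + 2*x + 1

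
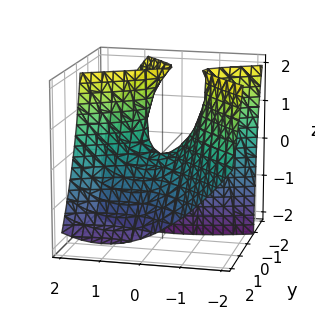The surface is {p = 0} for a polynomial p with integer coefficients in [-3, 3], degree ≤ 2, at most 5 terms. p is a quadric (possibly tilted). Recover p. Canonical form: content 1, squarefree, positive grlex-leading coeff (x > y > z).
x^2 - x*y - 2*y^2 - 2*y*z - z

deg p = 2. No degree-1 surface has this shape.
From the visible intercepts: it crosses the x-axis at the gridline x = 0; it crosses the y-axis at the gridline y = 0.
Putting this together gives p.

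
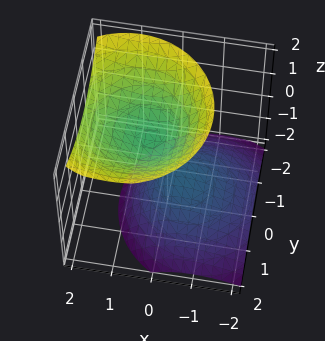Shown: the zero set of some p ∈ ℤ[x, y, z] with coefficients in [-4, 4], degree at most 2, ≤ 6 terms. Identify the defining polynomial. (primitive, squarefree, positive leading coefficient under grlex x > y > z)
First, I count 2 distinct pieces. Treating them together as one polynomial.
Next, the degree is 2 — the shape is more complex than any degree-1 surface.
Next, from the axis intercepts and sections: no y-intercept at any integer in the box; no x-intercept at any integer in the box.
Finally, matching integer coefficients to the picture gives p.

3*x^2 - 3*x*z + 3*y^2 - 3*z^2 + 2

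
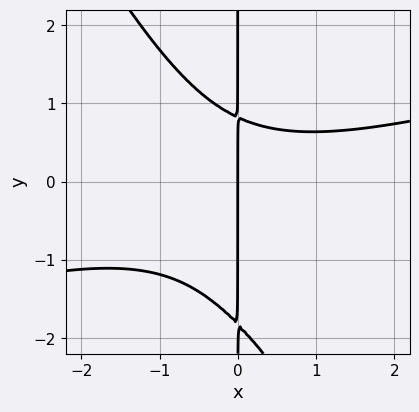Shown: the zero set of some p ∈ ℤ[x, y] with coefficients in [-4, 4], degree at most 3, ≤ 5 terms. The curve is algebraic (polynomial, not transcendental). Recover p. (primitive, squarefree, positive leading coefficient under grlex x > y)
(a) The degree is 3 — the shape is more complex than any degree-2 curve.
(b) Against the integer gridlines: one x-axis crossing is at x = 0; the visible y-axis segment lies entirely on the curve.
(c) These observations pin down the coefficients.

x^3 - 3*x^2*y - 2*x*y^2 - 2*x*y + 3*x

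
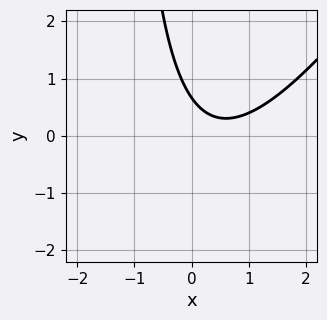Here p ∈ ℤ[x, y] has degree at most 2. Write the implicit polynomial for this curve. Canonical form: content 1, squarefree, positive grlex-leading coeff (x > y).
3*x^2 - 2*x*y - 3*x - 3*y + 2

(a) deg p = 2.
(b) Observable constraints: the curve avoids every integer x-axis point in the box.
(c) Together with the visible shape, these determine p as stated.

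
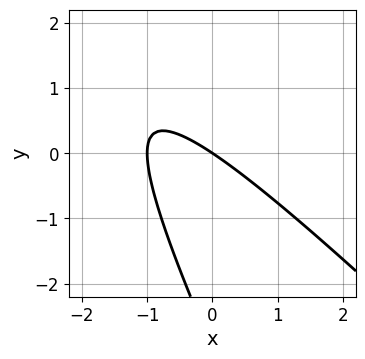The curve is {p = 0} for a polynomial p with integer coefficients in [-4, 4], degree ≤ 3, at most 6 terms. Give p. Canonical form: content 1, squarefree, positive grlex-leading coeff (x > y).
Degree: the shape is more complex than any degree-1 curve, so deg p = 2.
Reading off the gridlines: the x-axis gridline crossings are at x ∈ {-1, 0}; one y-axis crossing is at y = 0.
Assembling these constraints gives the stated polynomial.

2*x^2 + 3*x*y + y^2 + 2*x + 3*y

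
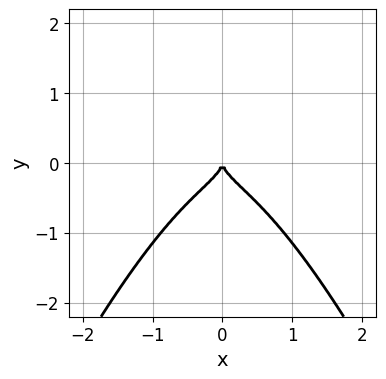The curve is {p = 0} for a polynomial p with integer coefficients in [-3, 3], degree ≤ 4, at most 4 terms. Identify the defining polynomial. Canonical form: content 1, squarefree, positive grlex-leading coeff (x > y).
2*x^4 + 2*y^3 + x^2

(a) The degree is 4 — a generic line meets the curve in up to 4 points.
(b) Symmetries: mirror symmetry x ↦ −x ⇒ only even powers of x.
(c) From the visible intercepts: it meets the x-axis at x = 0 (among the integer gridlines); it meets the y-axis at y = 0 (among the integer gridlines).
(d) Together with the visible shape, these determine p as stated.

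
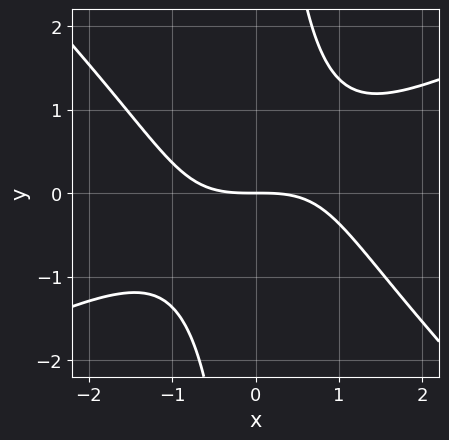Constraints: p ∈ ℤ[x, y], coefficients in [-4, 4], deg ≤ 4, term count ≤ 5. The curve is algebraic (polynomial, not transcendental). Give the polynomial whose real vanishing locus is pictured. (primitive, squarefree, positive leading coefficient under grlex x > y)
x^3 - x^2*y - 2*x*y^2 + 3*y

The degree is 3 — the shape is more complex than any degree-2 curve.
From the axis intercepts and sections: one y-axis crossing is at y = 0; it crosses the x-axis at the gridline x = 0.
Assembling these constraints gives the stated polynomial.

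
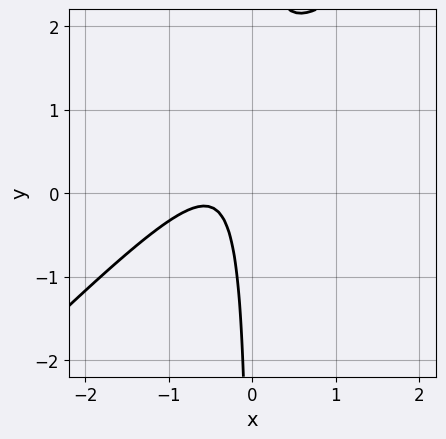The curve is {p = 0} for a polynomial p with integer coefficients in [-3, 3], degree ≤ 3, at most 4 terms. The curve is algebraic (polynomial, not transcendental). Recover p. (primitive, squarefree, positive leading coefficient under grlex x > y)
First, deg p = 2.
Then, from the visible intercepts: it misses every integer gridline on the y-axis; it misses every integer gridline on the x-axis.
Finally, these observations pin down the coefficients.

3*x^2 - 3*x*y + 3*x + 1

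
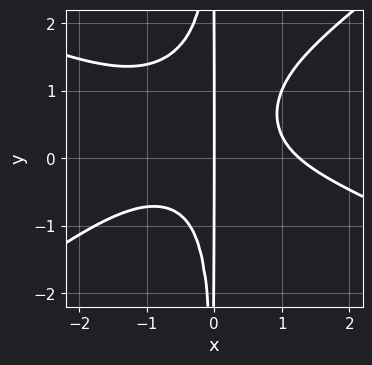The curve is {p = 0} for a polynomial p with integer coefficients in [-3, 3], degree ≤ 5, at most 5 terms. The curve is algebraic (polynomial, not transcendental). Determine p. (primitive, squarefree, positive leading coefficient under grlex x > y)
x^4 + x^3*y - 3*x^2*y^2 + 3*x^2*y - 2*x

First, degree: no degree-3 curve has this shape, so deg p = 4.
Then, from the axis intercepts and sections: every point of the y-axis in the box is on the curve; it meets the x-axis at x = 0 (among the integer gridlines).
Finally, together with the visible shape, these determine p as stated.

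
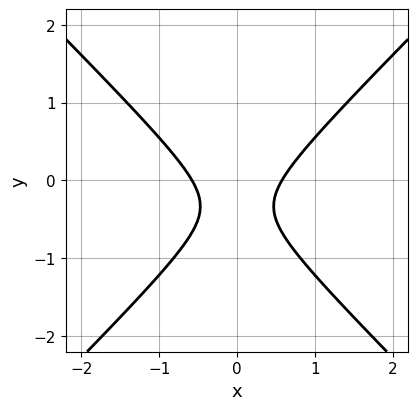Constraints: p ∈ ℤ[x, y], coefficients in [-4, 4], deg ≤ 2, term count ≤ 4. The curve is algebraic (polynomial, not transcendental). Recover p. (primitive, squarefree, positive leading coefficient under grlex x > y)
3*x^2 - 3*y^2 - 2*y - 1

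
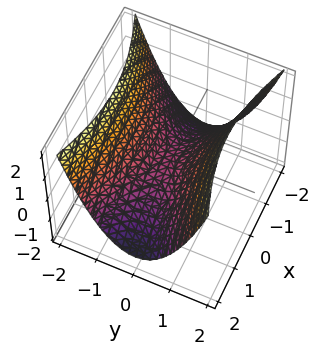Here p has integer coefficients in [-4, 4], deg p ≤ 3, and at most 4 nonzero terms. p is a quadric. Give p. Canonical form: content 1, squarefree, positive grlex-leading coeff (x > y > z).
First, degree: a hyperbolic paraboloid; a quadric, so deg p = 2.
Next, symmetries: the y ↦ −y reflection is a symmetry, so y appears only in even powers; the x ↦ −x reflection is a symmetry, so x appears only in even powers.
Then, checking where it meets the axes: it crosses the z-axis at the gridline z = 0; it crosses the y-axis at the gridline y = 0; it crosses the x-axis at the gridline x = 0.
Finally, solving for integer coefficients yields p as stated.

x^2 - 3*y^2 + 3*z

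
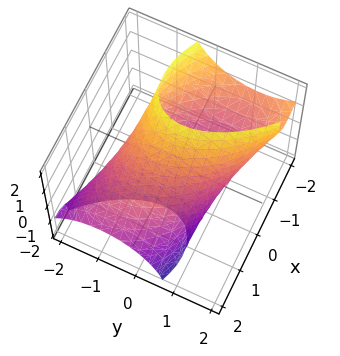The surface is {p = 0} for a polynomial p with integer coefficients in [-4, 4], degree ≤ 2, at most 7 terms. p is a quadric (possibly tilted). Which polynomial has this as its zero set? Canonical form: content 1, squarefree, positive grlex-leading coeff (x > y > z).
2*x^2 + 2*x*y + 3*x*z + 2*y^2 + z^2 - 3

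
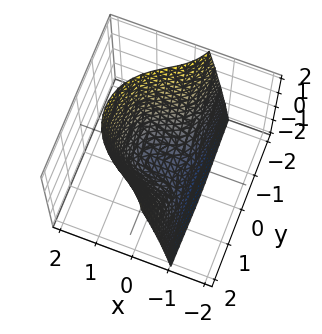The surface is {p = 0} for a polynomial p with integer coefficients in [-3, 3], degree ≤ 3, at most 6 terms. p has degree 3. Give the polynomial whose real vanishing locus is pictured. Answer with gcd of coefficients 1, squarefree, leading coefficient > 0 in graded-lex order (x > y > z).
x^3 + x*y^2 + y^2 - z - 1

(a) The degree is 3 — the shape is more complex than any degree-2 surface.
(b) Against the integer gridlines: it crosses the x-axis at the gridline x = 1; among the integer gridlines, it crosses the y-axis at y ∈ {-1, 1}.
(c) Matching integer coefficients to the picture gives p. Check: (0, 0, -1) on the z-axis lies on the surface, and p(0, 0, -1) = 0. ✓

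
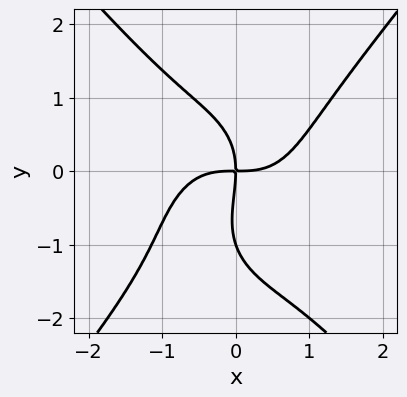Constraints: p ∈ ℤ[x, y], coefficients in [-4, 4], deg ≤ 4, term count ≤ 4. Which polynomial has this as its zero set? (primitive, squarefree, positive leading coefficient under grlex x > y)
2*x^4 - y^4 - y^3 - 3*x*y

Degree: the shape is more complex than any degree-3 curve, so deg p = 4.
Against the integer gridlines: it meets the x-axis at x = 0 (among the integer gridlines); the y-axis gridline crossings are at y ∈ {-1, 0}.
Assembling these constraints gives the stated polynomial.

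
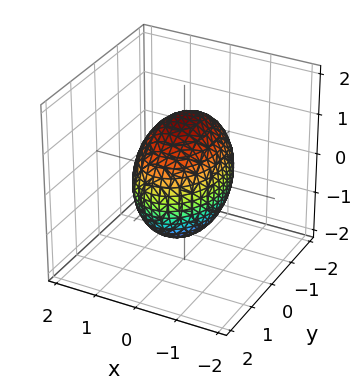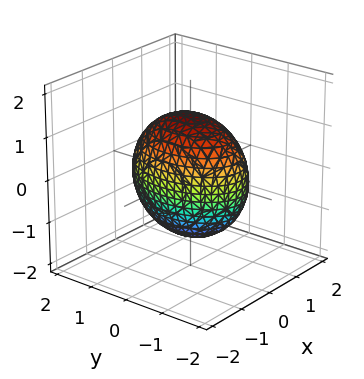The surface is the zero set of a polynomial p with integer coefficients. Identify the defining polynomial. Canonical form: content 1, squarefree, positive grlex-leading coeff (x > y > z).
2*x^2 + y^2 + z^2 - 2

Degree: a closed, bounded, convex surface; a quadric, so deg p = 2.
Symmetries: the x ↦ −x reflection is a symmetry, so x appears only in even powers; mirror symmetry y ↦ −y ⇒ only even powers of y; it's symmetric under z → −z, forcing even powers of z.
Observable constraints: the x-axis gridline crossings are at x ∈ {-1, 1}.
Fitting integer coefficients to these (and the overall shape) gives p.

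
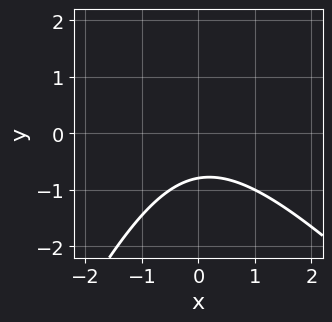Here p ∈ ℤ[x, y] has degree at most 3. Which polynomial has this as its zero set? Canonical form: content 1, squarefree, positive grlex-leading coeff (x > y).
(a) deg p = 2.
(b) Observable constraints: the curve avoids every integer x-axis point in the box.
(c) Matching integer coefficients to the picture gives p.

2*x^2 + x*y - y^2 + 3*y + 3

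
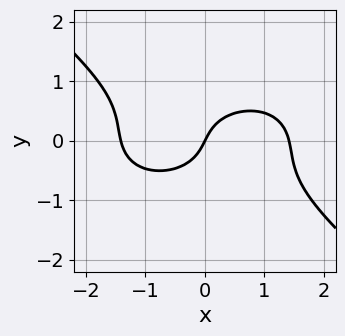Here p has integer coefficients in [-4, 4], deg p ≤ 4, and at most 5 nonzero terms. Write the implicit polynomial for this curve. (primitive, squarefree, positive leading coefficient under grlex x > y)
First, degree: a generic line meets the curve in up to 3 points, so deg p = 3.
Then, from the axis intercepts and sections: one x-axis crossing is at x = 0; one y-axis crossing is at y = 0.
Finally, fitting integer coefficients to these (and the overall shape) gives p.

x^3 + x*y^2 + 3*y^3 - 2*x + y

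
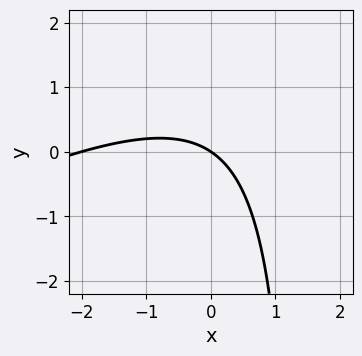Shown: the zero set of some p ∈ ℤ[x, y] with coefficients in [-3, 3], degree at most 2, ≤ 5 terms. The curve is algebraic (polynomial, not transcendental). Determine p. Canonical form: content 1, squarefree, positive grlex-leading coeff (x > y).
x^2 - 2*x*y + 2*x + 3*y

First, degree: a generic line meets the curve in up to 2 points, so deg p = 2.
Then, from the visible intercepts: among the integer gridlines, it crosses the x-axis at x ∈ {-2, 0}; it crosses the y-axis at the gridline y = 0.
Finally, assembling these constraints gives the stated polynomial.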